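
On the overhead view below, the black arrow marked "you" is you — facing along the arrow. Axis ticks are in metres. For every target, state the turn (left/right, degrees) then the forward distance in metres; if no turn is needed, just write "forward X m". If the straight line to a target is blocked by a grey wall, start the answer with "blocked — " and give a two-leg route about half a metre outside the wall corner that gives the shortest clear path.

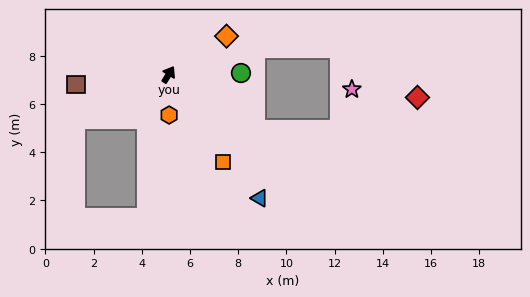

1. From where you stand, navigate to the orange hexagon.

turn right 148°, forward 1.7 m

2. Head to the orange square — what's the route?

turn right 117°, forward 4.3 m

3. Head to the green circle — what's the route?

turn right 57°, forward 3.0 m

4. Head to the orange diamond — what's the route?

turn right 25°, forward 2.9 m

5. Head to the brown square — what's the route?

turn left 127°, forward 3.9 m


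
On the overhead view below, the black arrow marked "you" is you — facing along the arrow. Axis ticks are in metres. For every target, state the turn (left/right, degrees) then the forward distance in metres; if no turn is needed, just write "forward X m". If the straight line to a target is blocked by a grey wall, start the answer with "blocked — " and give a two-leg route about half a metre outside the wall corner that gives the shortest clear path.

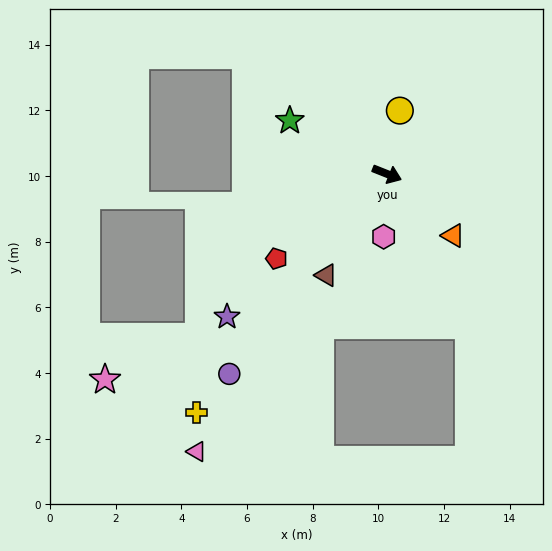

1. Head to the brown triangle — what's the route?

turn right 99°, forward 3.6 m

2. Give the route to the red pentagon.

turn right 121°, forward 4.2 m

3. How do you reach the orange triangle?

turn right 21°, forward 2.8 m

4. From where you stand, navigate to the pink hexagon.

turn right 71°, forward 1.9 m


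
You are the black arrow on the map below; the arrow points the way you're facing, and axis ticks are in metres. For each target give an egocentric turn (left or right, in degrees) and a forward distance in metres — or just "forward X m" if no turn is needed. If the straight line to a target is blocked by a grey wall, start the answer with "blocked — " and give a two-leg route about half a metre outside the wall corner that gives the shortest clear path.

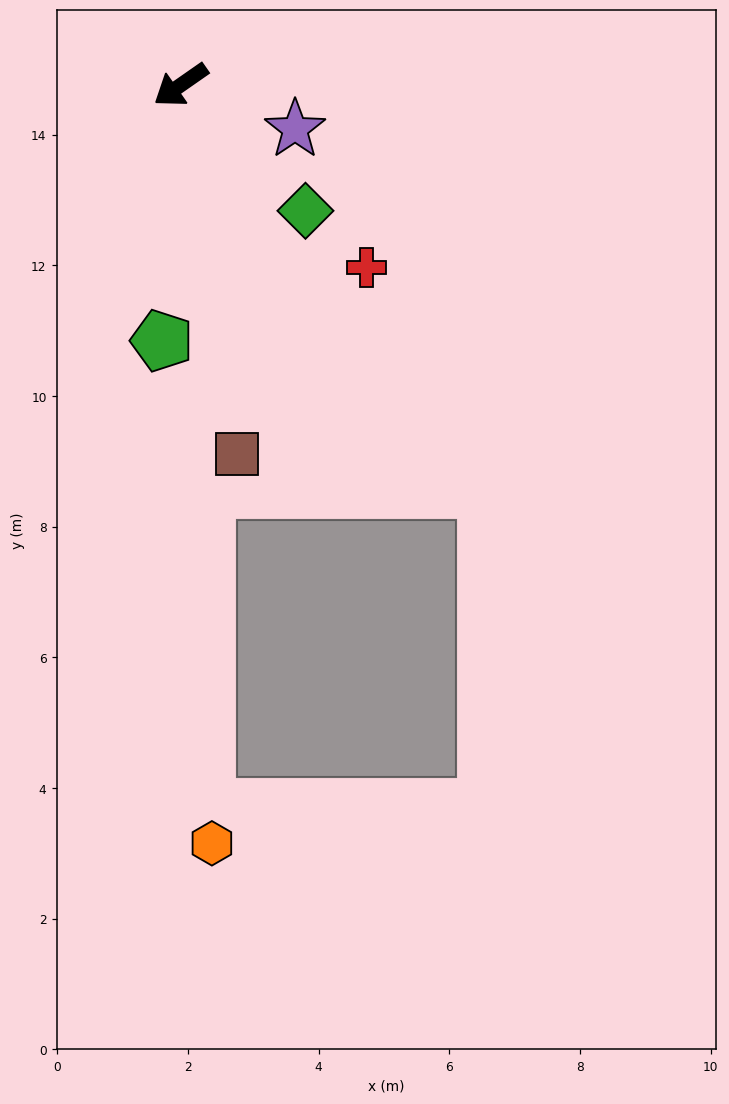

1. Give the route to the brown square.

turn left 64°, forward 5.7 m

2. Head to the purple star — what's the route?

turn left 124°, forward 1.9 m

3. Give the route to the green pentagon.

turn left 51°, forward 3.9 m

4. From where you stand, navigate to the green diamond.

turn left 100°, forward 2.7 m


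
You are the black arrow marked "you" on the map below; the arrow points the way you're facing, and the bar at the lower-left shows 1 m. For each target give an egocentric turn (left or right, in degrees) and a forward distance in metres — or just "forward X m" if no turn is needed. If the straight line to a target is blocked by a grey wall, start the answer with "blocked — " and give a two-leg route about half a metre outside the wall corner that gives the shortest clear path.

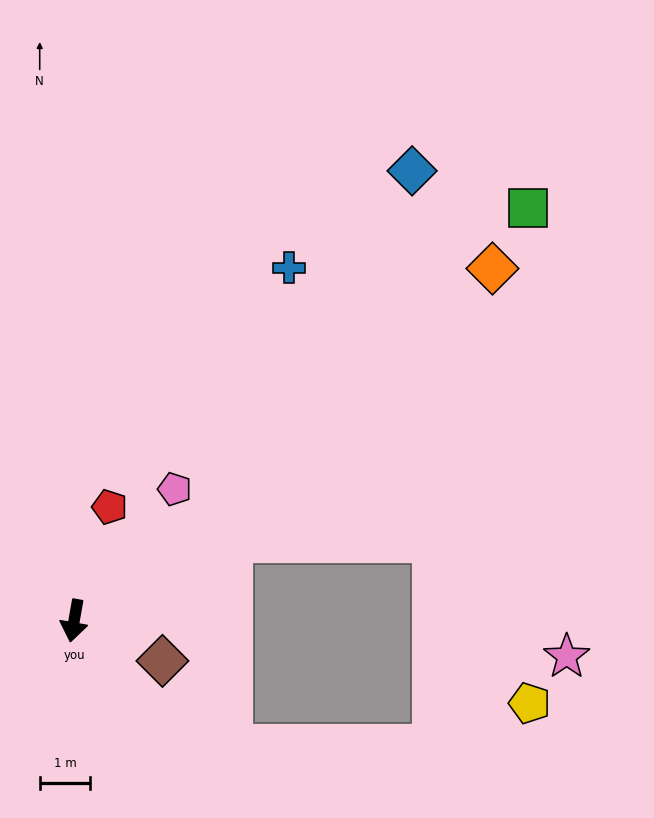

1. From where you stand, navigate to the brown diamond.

turn left 76°, forward 1.9 m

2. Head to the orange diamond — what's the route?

turn left 140°, forward 10.8 m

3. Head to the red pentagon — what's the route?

turn left 173°, forward 2.4 m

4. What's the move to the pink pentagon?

turn left 153°, forward 3.3 m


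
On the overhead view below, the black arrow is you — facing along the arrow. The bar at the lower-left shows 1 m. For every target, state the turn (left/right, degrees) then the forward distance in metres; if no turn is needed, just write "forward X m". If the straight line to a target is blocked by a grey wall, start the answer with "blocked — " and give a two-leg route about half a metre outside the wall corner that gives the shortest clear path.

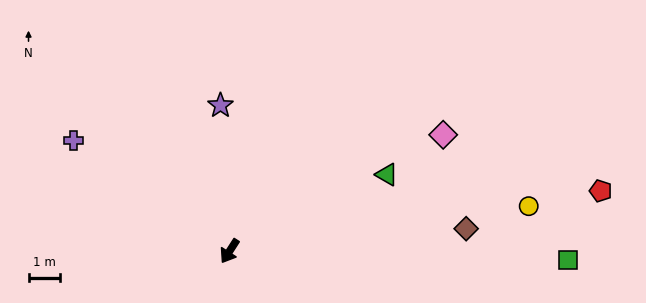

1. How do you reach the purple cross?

turn right 93°, forward 6.0 m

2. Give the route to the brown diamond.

turn left 128°, forward 7.5 m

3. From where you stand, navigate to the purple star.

turn right 144°, forward 4.6 m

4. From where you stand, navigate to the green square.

turn left 121°, forward 10.7 m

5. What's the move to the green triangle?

turn left 149°, forward 5.5 m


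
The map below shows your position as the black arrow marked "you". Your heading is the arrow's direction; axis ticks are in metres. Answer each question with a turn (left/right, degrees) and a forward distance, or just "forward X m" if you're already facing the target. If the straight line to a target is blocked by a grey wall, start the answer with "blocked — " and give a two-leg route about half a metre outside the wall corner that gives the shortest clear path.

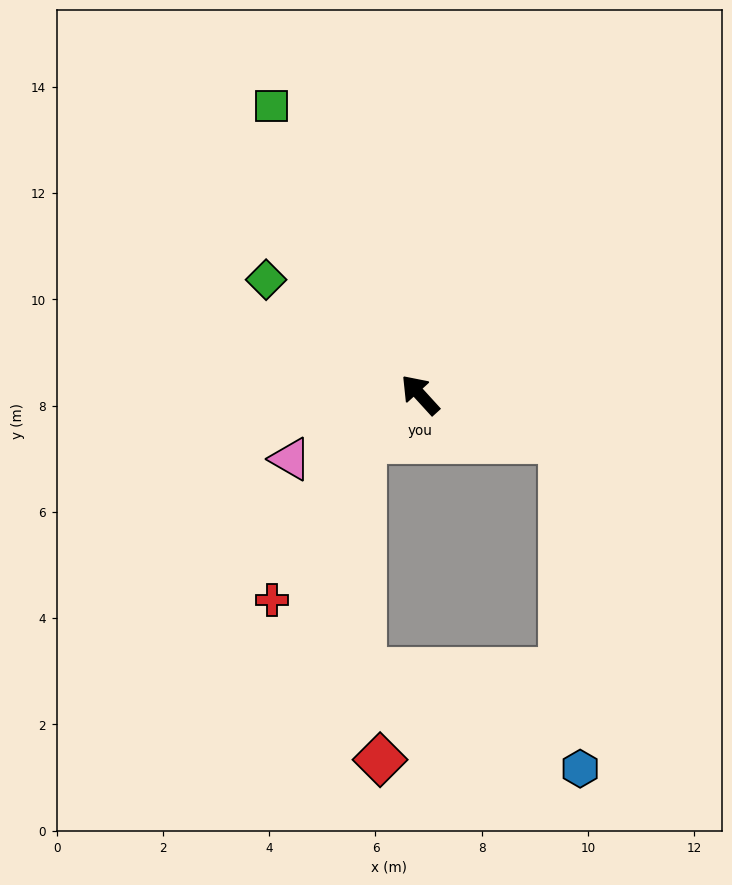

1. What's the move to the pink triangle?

turn left 74°, forward 2.7 m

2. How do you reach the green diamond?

turn left 11°, forward 3.6 m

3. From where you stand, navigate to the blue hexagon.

blocked — turn right 150°, forward 2.8 m, then turn right 69°, forward 6.2 m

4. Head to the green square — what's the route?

turn right 15°, forward 6.1 m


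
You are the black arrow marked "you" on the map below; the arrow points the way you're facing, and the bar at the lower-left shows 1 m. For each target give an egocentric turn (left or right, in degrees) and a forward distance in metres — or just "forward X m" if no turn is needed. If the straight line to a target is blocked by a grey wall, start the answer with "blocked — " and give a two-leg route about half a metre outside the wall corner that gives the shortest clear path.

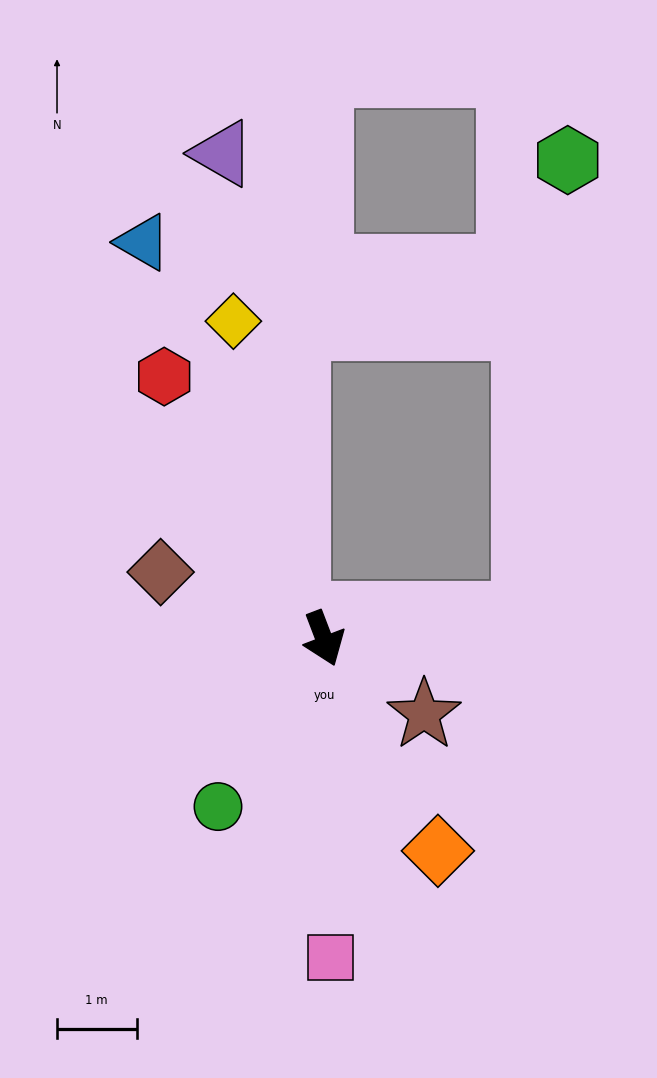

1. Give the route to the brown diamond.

turn right 133°, forward 2.2 m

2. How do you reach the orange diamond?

turn left 7°, forward 3.0 m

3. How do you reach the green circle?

turn right 53°, forward 2.5 m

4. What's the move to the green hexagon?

blocked — turn left 76°, forward 2.6 m, then turn left 78°, forward 5.8 m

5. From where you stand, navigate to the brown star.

turn left 32°, forward 1.6 m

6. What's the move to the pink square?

turn right 20°, forward 4.0 m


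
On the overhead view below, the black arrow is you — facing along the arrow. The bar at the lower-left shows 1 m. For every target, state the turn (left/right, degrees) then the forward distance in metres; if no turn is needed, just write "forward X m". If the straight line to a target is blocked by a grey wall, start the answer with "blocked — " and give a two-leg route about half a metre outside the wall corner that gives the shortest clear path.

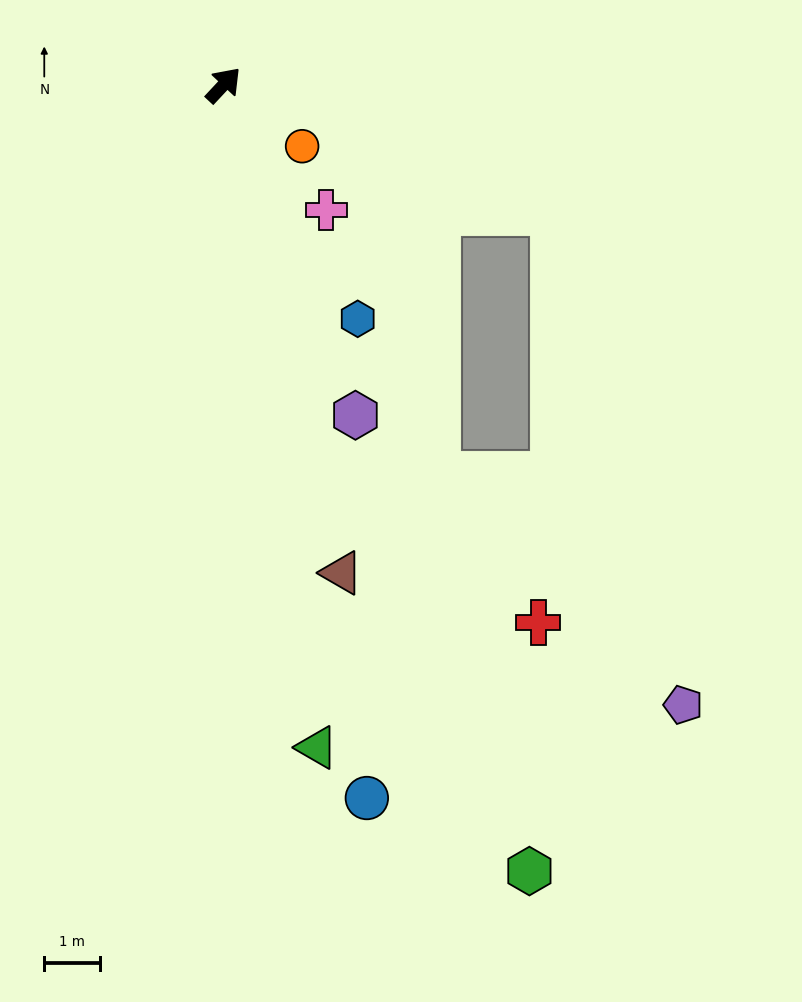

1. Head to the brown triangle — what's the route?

turn right 123°, forward 9.0 m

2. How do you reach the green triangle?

turn right 129°, forward 12.0 m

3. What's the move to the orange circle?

turn right 85°, forward 1.8 m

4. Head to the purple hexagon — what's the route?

turn right 115°, forward 6.4 m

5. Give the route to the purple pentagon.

blocked — turn right 68°, forward 6.3 m, then turn right 54°, forward 9.1 m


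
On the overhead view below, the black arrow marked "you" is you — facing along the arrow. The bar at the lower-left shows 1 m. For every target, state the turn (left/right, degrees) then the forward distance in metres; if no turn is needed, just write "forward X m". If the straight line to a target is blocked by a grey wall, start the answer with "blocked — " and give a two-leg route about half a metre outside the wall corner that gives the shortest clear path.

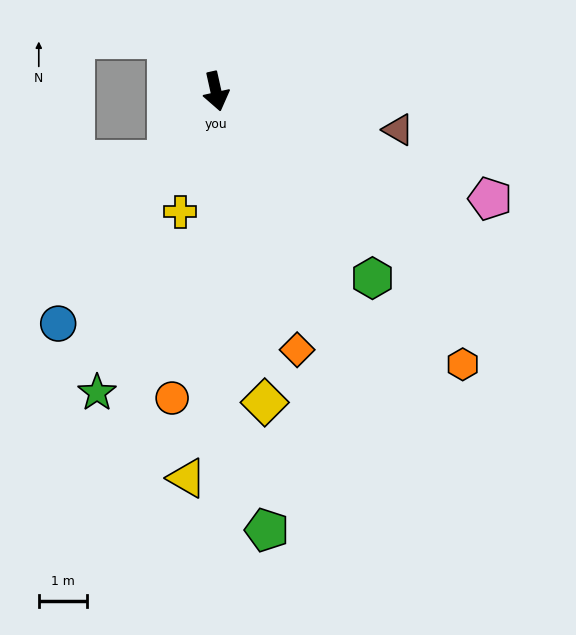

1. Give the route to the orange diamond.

turn left 5°, forward 5.6 m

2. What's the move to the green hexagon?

turn left 27°, forward 5.1 m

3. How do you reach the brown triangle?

turn left 66°, forward 3.9 m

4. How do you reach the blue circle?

turn right 47°, forward 5.8 m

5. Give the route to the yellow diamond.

turn right 4°, forward 6.5 m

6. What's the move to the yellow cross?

turn right 29°, forward 2.6 m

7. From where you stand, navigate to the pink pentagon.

turn left 56°, forward 6.1 m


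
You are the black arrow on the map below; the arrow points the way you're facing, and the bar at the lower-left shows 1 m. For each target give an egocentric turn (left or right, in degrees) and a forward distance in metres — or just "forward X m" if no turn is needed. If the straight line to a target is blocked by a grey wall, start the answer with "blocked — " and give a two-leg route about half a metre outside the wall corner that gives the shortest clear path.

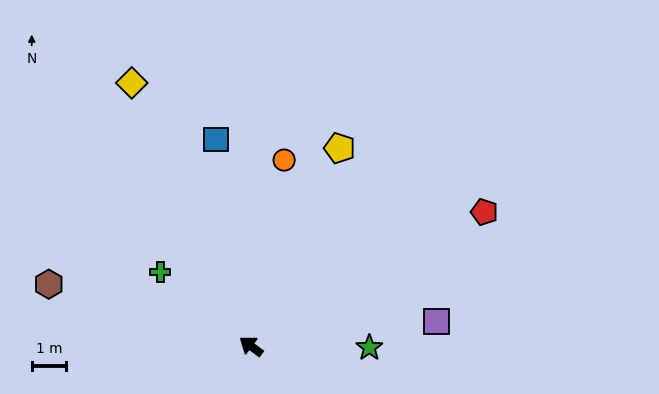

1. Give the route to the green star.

turn right 144°, forward 3.4 m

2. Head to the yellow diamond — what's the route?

turn right 29°, forward 8.4 m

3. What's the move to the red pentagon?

turn right 113°, forward 7.8 m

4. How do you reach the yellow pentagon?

turn right 77°, forward 6.3 m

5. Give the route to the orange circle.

turn right 63°, forward 5.5 m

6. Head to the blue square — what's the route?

turn right 44°, forward 6.1 m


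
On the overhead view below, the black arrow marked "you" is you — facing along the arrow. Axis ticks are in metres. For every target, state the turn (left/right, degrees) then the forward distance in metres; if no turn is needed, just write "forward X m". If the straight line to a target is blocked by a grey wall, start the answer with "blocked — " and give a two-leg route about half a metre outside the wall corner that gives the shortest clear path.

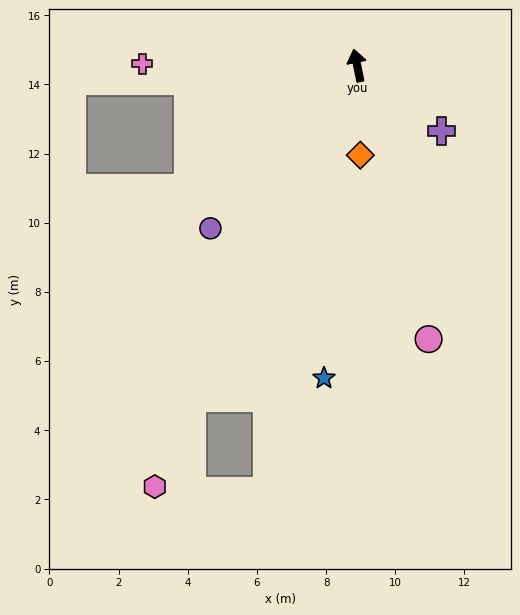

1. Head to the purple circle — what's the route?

turn left 126°, forward 6.3 m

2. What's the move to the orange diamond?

turn left 170°, forward 2.6 m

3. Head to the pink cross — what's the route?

turn left 78°, forward 6.2 m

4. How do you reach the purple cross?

turn right 139°, forward 3.1 m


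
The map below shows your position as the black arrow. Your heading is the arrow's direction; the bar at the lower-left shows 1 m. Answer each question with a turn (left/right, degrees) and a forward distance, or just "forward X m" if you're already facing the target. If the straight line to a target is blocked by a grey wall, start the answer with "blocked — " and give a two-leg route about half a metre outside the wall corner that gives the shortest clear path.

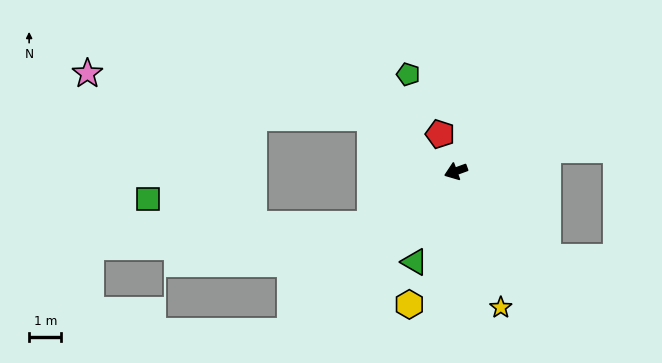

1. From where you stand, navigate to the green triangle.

turn left 45°, forward 3.1 m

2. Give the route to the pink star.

blocked — turn right 53°, forward 3.1 m, then turn left 24°, forward 8.9 m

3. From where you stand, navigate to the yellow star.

turn left 88°, forward 4.4 m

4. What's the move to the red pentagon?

turn right 87°, forward 1.3 m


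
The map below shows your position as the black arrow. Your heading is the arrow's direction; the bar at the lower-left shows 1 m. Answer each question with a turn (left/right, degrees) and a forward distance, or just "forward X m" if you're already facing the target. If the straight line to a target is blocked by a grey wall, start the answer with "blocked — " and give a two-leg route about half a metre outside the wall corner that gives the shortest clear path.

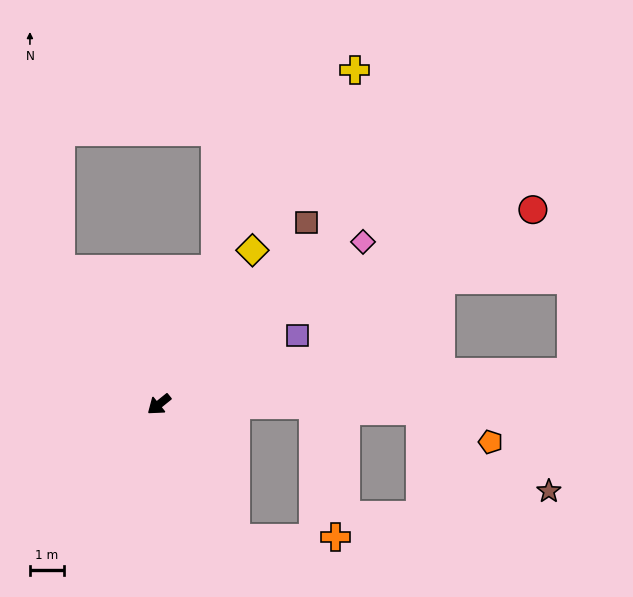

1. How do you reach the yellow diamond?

turn right 160°, forward 5.3 m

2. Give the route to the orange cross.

blocked — turn left 81°, forward 4.6 m, then turn left 61°, forward 3.0 m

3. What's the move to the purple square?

turn left 168°, forward 4.6 m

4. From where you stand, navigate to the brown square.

turn right 168°, forward 6.9 m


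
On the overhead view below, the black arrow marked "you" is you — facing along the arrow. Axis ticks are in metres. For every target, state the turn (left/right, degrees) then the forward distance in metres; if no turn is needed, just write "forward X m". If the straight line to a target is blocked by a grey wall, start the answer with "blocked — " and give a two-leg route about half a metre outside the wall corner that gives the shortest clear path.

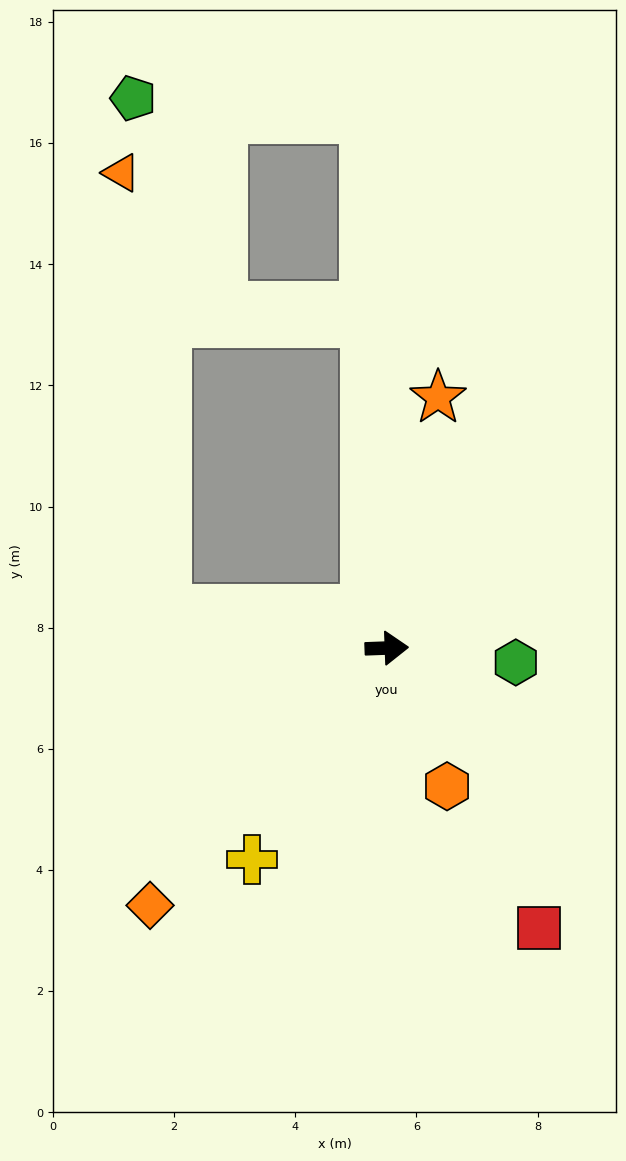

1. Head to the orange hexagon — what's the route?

turn right 69°, forward 2.5 m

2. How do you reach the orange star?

turn left 76°, forward 4.2 m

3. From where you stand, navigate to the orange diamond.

turn right 135°, forward 5.8 m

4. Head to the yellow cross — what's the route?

turn right 125°, forward 4.1 m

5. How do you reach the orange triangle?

blocked — turn left 168°, forward 3.7 m, then turn right 74°, forward 7.3 m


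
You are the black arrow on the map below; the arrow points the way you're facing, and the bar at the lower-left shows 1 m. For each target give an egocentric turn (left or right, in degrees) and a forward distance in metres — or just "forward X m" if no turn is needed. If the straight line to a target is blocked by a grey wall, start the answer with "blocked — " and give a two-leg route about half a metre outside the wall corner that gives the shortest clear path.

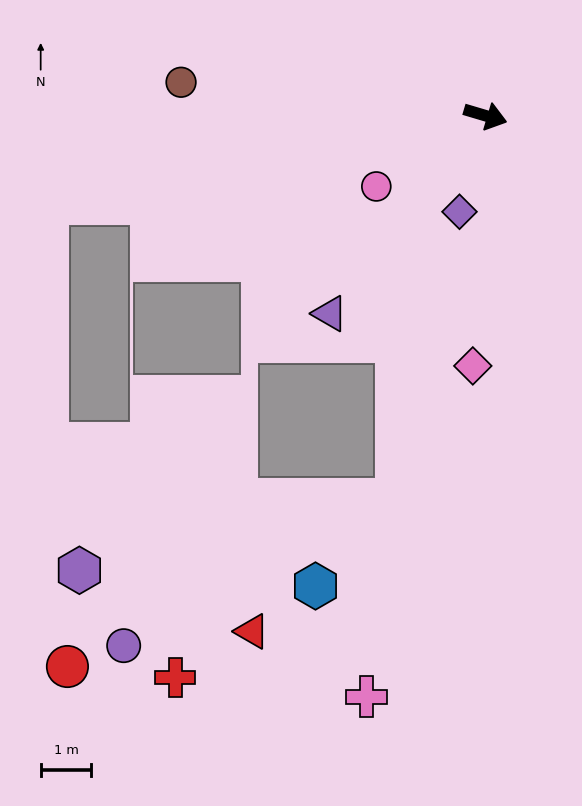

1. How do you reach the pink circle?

turn right 130°, forward 2.6 m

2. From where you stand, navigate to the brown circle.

turn right 170°, forward 6.1 m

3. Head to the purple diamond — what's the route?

turn right 89°, forward 2.0 m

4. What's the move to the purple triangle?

turn right 112°, forward 5.0 m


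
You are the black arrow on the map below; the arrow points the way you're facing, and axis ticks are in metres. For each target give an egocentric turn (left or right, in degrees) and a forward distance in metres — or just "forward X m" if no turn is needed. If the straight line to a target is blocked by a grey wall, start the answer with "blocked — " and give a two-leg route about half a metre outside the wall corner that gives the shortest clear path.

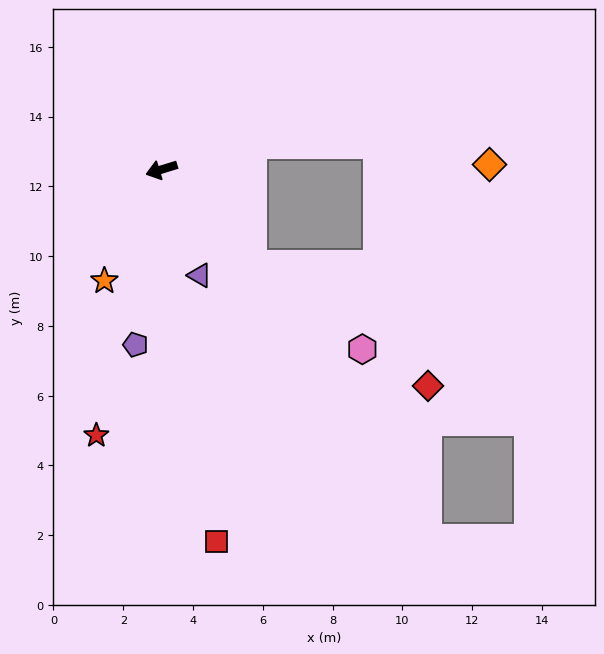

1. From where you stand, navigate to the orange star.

turn left 46°, forward 3.6 m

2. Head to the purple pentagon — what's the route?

turn left 64°, forward 5.1 m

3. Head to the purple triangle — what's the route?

turn left 93°, forward 3.2 m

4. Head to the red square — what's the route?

turn left 81°, forward 10.8 m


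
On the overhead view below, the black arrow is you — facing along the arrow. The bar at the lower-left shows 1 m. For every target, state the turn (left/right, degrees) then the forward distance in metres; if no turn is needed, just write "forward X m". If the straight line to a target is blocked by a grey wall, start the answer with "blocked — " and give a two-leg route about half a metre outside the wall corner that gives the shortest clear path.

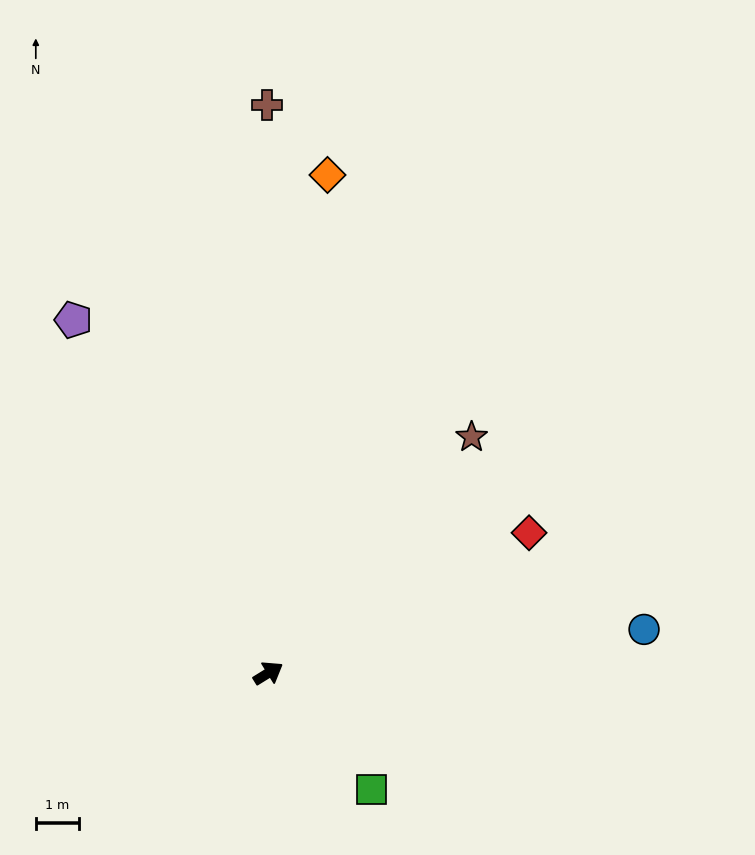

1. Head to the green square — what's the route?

turn right 80°, forward 3.6 m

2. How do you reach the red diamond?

turn right 3°, forward 6.9 m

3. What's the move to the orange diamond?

turn left 52°, forward 11.7 m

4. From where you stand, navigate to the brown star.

turn left 18°, forward 7.3 m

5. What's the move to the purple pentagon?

turn left 87°, forward 9.4 m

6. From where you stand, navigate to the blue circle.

turn right 25°, forward 8.8 m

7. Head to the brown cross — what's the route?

turn left 58°, forward 13.3 m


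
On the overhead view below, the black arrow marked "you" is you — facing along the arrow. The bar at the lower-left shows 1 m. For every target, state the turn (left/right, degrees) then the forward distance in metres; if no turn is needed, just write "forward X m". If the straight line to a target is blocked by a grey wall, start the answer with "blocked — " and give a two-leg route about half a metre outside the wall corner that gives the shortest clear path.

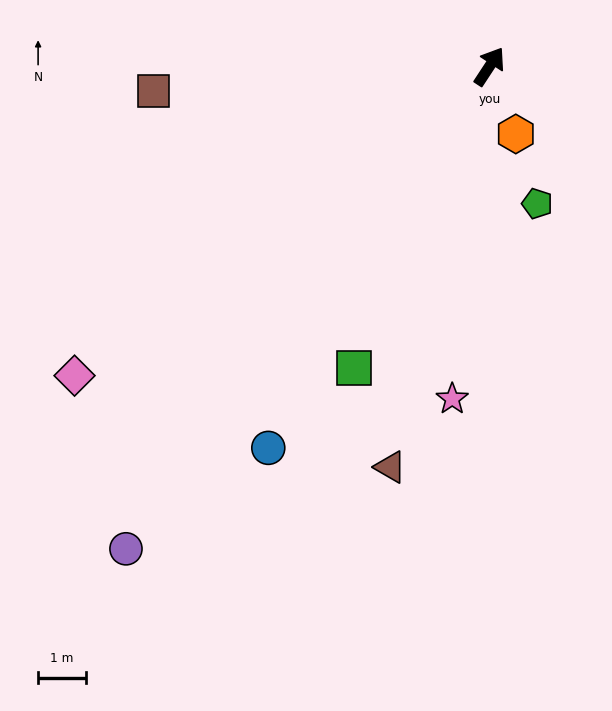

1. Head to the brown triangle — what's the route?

turn right 161°, forward 8.7 m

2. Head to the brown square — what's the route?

turn left 127°, forward 7.1 m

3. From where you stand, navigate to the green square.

turn right 171°, forward 7.0 m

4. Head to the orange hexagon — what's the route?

turn right 125°, forward 1.5 m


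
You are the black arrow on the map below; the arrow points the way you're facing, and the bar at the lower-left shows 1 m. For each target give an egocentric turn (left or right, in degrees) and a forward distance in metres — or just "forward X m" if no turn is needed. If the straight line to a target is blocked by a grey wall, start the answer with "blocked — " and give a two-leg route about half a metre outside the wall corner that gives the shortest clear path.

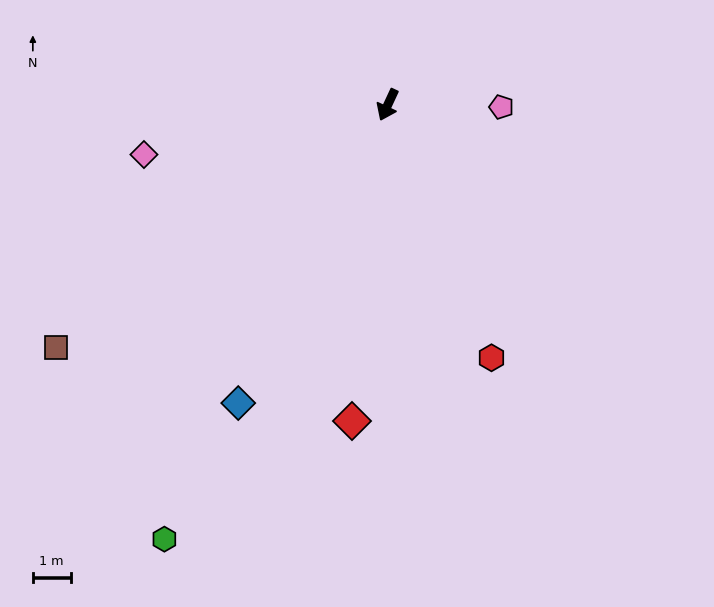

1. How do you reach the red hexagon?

turn left 47°, forward 7.2 m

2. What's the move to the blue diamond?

forward 8.8 m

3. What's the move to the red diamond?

turn left 18°, forward 8.4 m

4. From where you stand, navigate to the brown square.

turn right 29°, forward 10.9 m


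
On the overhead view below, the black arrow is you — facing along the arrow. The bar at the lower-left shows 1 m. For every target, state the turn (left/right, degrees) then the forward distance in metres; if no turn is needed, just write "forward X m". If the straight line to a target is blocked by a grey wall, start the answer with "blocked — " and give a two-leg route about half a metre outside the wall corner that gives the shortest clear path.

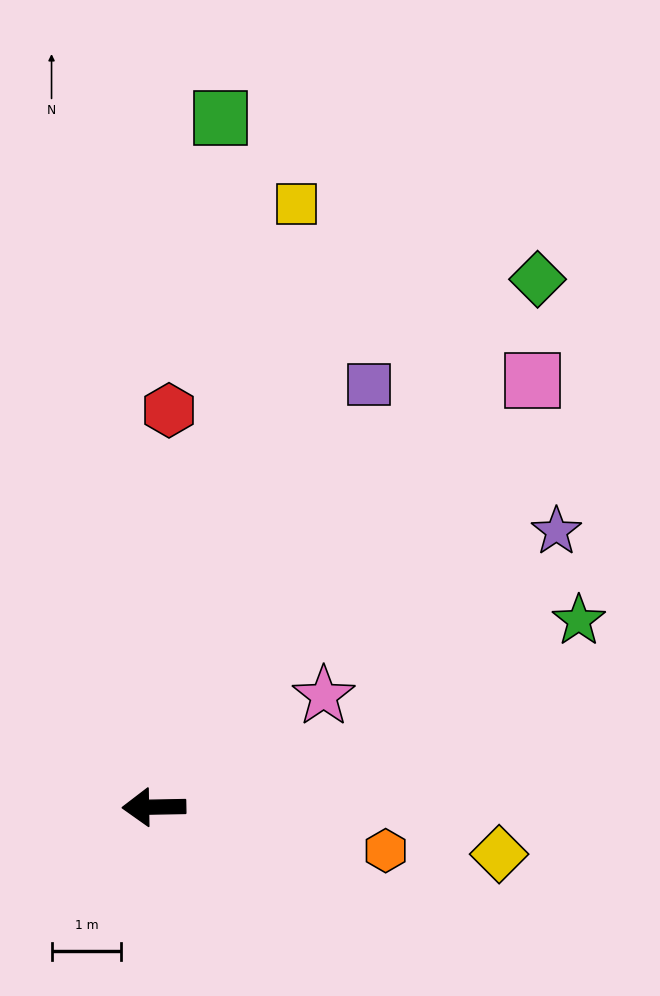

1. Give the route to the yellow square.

turn right 104°, forward 8.9 m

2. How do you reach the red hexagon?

turn right 93°, forward 5.7 m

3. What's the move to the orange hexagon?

turn left 168°, forward 3.4 m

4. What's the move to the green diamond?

turn right 127°, forward 9.4 m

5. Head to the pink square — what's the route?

turn right 133°, forward 8.2 m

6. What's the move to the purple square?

turn right 118°, forward 6.8 m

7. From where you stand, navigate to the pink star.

turn right 148°, forward 2.9 m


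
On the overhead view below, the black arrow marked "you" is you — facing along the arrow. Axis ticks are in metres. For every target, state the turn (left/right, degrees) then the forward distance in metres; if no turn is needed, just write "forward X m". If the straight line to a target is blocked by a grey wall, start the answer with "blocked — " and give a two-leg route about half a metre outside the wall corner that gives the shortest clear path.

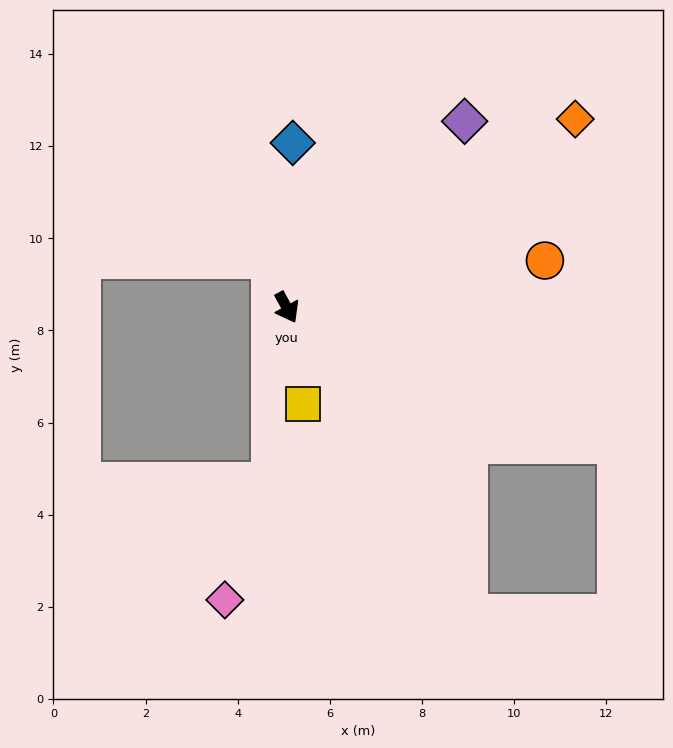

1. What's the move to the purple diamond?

turn left 108°, forward 5.6 m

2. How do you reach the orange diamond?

turn left 94°, forward 7.5 m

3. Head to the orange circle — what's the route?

turn left 72°, forward 5.7 m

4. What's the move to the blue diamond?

turn left 149°, forward 3.6 m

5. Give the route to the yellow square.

turn right 19°, forward 2.1 m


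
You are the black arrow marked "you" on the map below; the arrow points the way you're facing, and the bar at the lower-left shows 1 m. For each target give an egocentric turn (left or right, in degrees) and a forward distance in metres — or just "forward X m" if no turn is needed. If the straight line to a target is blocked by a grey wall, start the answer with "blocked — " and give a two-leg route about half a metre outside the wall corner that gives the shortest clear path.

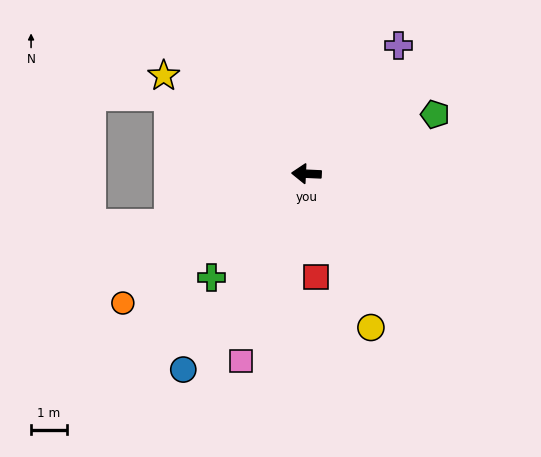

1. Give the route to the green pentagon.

turn right 153°, forward 4.0 m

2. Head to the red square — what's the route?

turn left 98°, forward 2.9 m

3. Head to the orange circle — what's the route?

turn left 38°, forward 6.3 m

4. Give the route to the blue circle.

turn left 60°, forward 6.5 m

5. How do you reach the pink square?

turn left 73°, forward 5.5 m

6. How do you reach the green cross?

turn left 50°, forward 3.9 m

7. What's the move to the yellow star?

turn right 32°, forward 4.8 m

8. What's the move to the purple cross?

turn right 123°, forward 4.4 m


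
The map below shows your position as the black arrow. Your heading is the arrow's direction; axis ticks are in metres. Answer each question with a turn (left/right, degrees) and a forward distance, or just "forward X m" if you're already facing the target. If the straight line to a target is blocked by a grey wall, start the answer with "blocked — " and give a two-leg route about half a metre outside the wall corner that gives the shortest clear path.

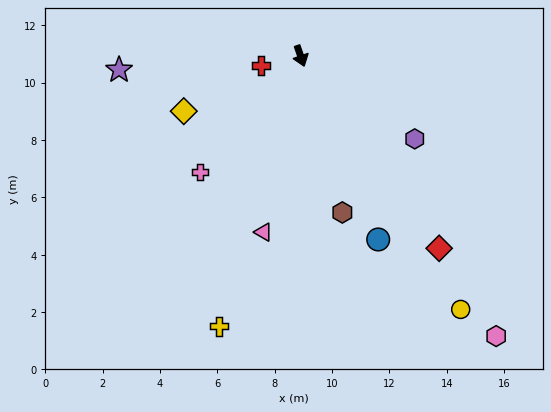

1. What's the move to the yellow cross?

turn right 36°, forward 9.8 m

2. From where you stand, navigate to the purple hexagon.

turn left 35°, forward 4.9 m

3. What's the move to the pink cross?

turn right 60°, forward 5.4 m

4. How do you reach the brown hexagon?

turn right 4°, forward 5.6 m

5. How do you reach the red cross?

turn right 96°, forward 1.4 m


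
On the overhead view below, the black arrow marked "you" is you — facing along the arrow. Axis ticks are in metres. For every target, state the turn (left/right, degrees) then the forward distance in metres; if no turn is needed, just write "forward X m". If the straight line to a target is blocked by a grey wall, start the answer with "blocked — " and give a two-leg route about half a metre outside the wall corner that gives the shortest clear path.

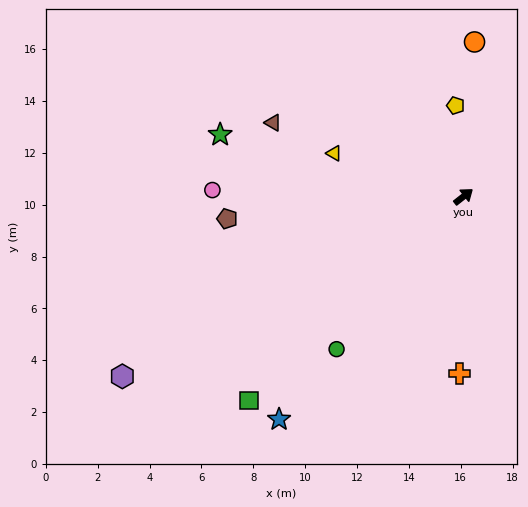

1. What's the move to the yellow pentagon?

turn left 57°, forward 3.5 m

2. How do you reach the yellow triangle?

turn left 123°, forward 5.3 m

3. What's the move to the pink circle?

turn left 140°, forward 9.7 m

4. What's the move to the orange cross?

turn right 130°, forward 6.8 m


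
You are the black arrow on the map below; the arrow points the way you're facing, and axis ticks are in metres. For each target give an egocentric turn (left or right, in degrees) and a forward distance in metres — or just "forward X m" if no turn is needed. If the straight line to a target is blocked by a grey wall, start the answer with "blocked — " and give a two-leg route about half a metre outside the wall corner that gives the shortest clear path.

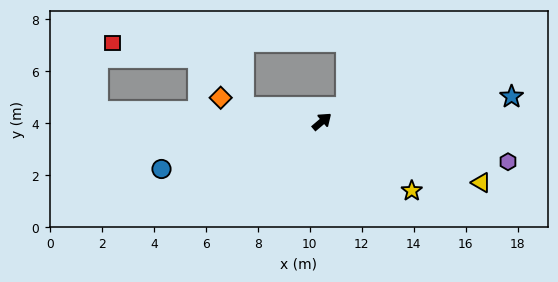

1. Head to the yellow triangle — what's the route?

turn right 61°, forward 6.6 m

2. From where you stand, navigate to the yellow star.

turn right 78°, forward 4.4 m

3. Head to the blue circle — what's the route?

turn left 156°, forward 6.4 m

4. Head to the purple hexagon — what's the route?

turn right 52°, forward 7.3 m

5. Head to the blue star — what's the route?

turn right 33°, forward 7.4 m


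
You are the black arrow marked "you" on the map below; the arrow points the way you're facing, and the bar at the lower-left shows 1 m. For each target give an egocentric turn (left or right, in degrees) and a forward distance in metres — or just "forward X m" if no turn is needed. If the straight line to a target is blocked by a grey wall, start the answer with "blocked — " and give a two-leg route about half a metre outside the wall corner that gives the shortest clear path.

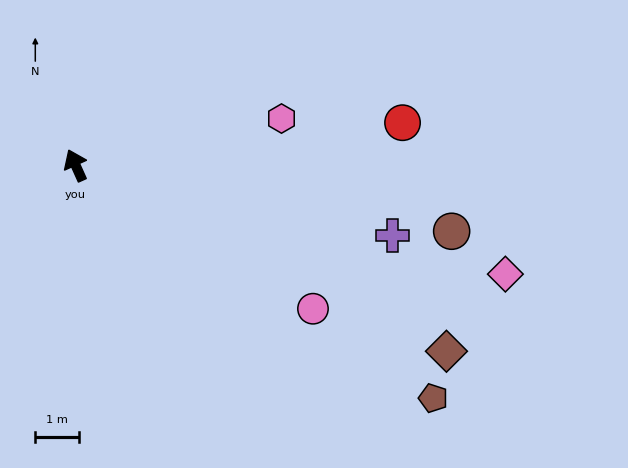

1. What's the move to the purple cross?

turn right 127°, forward 7.4 m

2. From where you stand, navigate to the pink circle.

turn right 145°, forward 6.4 m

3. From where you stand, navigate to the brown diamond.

turn right 141°, forward 9.5 m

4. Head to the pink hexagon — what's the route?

turn right 101°, forward 4.8 m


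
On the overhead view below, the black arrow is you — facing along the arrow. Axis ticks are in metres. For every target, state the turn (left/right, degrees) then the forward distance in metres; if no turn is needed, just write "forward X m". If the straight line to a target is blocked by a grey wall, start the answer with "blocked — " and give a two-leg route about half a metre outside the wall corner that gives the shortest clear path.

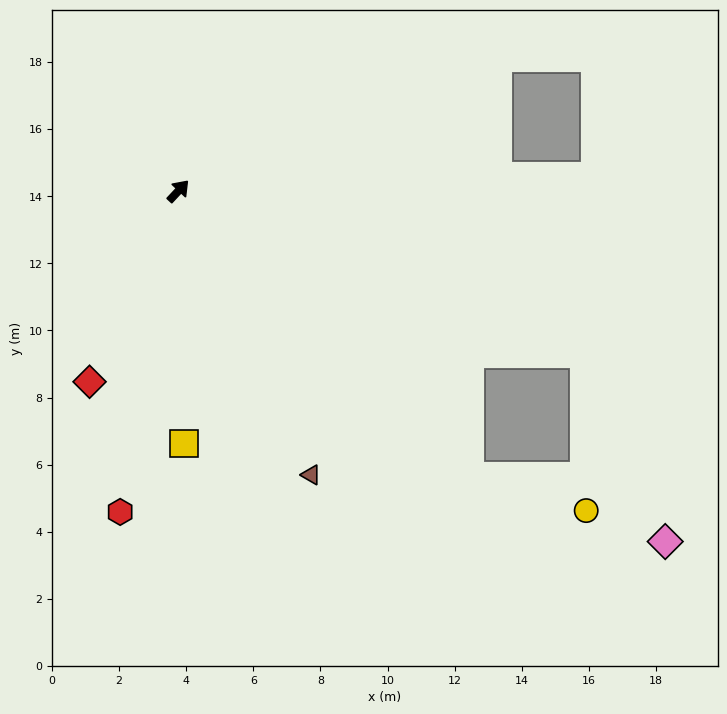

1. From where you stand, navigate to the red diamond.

turn right 162°, forward 6.3 m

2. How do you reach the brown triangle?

turn right 112°, forward 9.3 m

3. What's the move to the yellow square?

turn right 136°, forward 7.5 m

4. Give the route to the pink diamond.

blocked — turn right 69°, forward 13.0 m, then turn right 45°, forward 6.1 m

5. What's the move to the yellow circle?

blocked — turn right 91°, forward 12.1 m, then turn left 27°, forward 3.6 m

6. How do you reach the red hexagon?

turn right 147°, forward 9.7 m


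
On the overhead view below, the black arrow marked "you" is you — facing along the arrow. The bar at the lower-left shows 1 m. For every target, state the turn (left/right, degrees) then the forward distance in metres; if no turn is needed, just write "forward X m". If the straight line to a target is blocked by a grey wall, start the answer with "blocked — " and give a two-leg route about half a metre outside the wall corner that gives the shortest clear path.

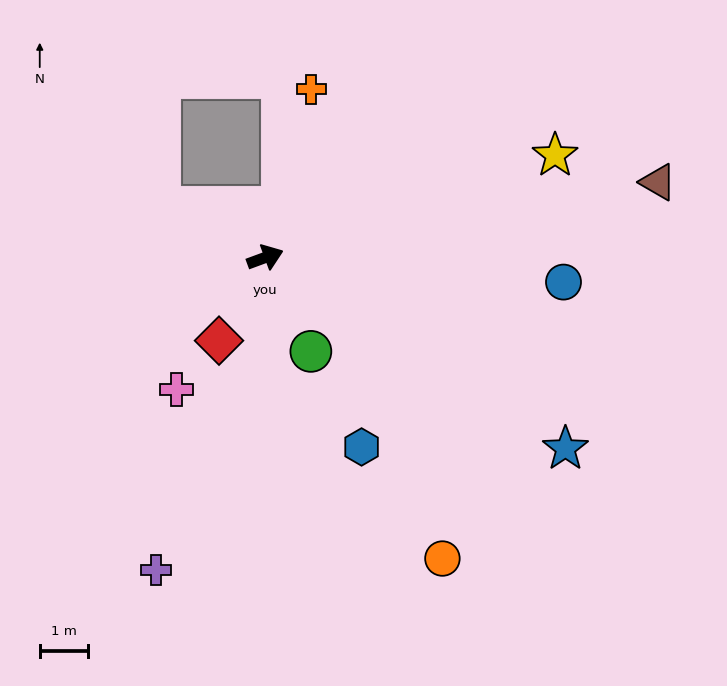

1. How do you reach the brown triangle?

turn right 9°, forward 8.3 m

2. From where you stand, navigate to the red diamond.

turn right 139°, forward 2.0 m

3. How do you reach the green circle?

turn right 84°, forward 2.2 m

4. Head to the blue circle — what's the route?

turn right 25°, forward 6.2 m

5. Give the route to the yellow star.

forward 6.4 m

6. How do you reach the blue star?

turn right 53°, forward 7.4 m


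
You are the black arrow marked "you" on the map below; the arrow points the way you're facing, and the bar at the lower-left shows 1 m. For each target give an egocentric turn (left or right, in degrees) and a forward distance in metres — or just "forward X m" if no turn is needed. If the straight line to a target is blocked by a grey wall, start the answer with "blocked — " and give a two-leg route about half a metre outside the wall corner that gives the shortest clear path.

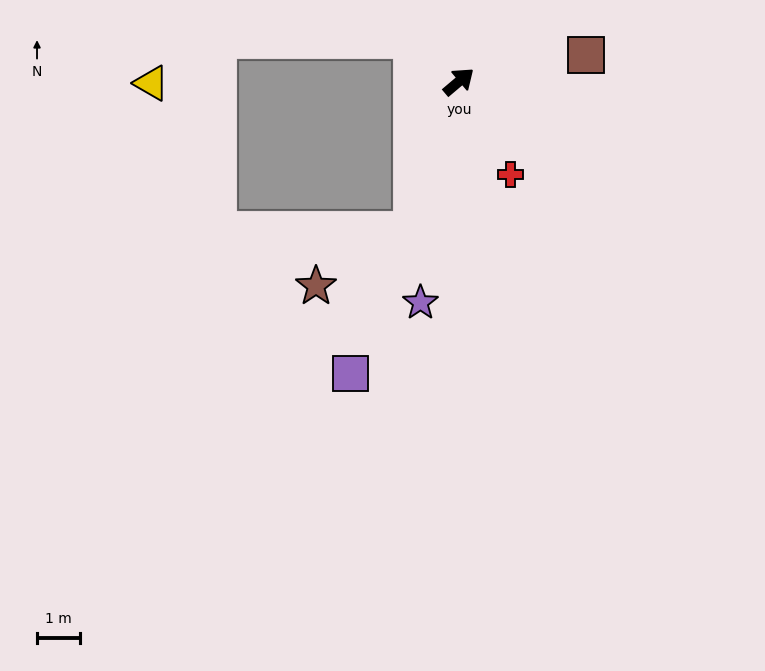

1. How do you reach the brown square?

turn right 28°, forward 3.0 m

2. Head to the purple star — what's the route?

turn right 140°, forward 5.2 m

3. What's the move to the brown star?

blocked — turn right 148°, forward 3.6 m, then turn right 42°, forward 2.6 m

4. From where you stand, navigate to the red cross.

turn right 101°, forward 2.5 m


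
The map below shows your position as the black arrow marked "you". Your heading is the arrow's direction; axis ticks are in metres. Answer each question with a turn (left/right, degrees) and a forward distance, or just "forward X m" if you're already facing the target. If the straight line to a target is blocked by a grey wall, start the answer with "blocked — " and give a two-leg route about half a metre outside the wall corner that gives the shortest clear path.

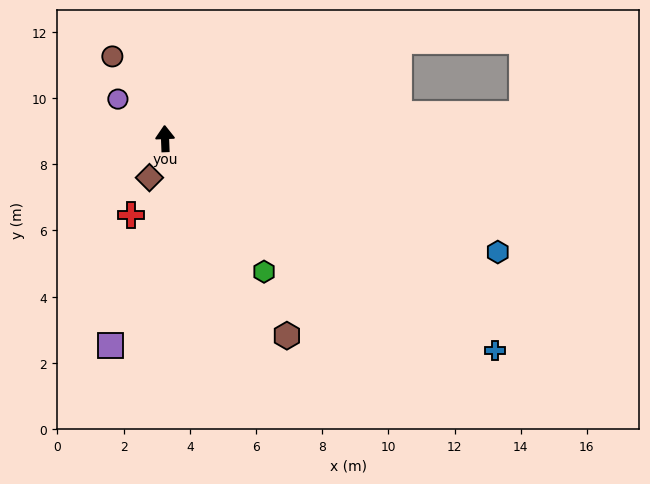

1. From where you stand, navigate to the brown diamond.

turn left 156°, forward 1.3 m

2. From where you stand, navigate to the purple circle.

turn left 48°, forward 1.9 m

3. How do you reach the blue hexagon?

turn right 111°, forward 10.6 m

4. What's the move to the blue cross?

turn right 125°, forward 11.9 m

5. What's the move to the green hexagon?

turn right 146°, forward 5.0 m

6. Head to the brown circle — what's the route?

turn left 31°, forward 3.0 m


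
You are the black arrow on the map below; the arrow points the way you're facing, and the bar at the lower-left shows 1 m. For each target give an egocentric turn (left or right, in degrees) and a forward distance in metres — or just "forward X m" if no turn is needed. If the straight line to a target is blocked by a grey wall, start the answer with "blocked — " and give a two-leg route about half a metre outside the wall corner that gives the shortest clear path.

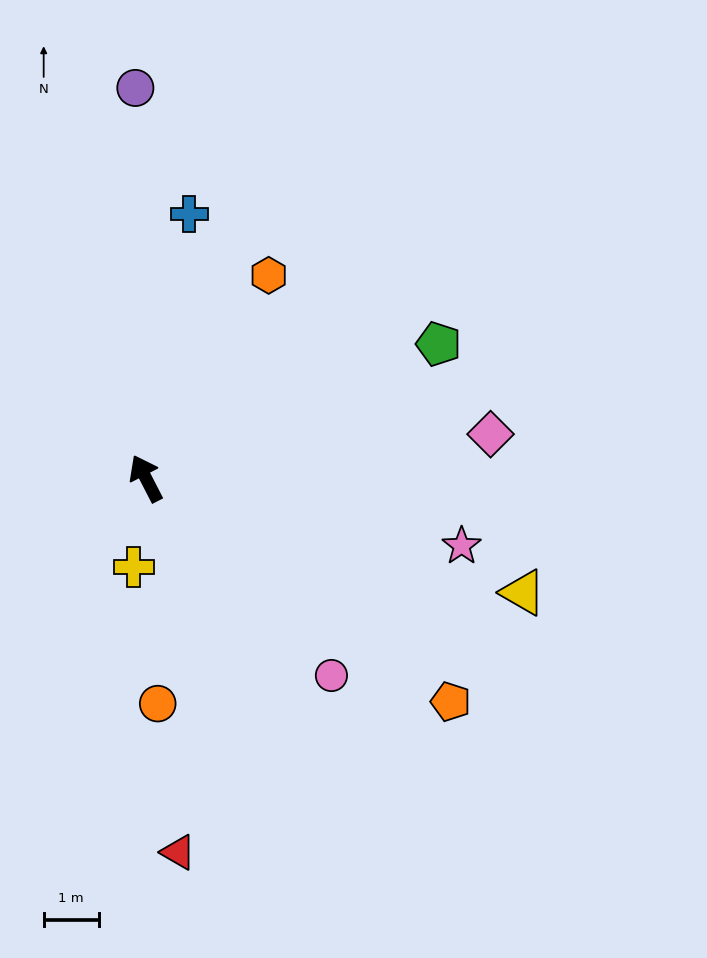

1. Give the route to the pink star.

turn right 129°, forward 5.9 m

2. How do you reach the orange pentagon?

turn right 153°, forward 6.8 m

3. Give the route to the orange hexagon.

turn right 58°, forward 4.3 m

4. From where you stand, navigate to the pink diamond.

turn right 110°, forward 6.3 m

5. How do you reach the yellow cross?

turn left 145°, forward 1.6 m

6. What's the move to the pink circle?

turn right 164°, forward 4.9 m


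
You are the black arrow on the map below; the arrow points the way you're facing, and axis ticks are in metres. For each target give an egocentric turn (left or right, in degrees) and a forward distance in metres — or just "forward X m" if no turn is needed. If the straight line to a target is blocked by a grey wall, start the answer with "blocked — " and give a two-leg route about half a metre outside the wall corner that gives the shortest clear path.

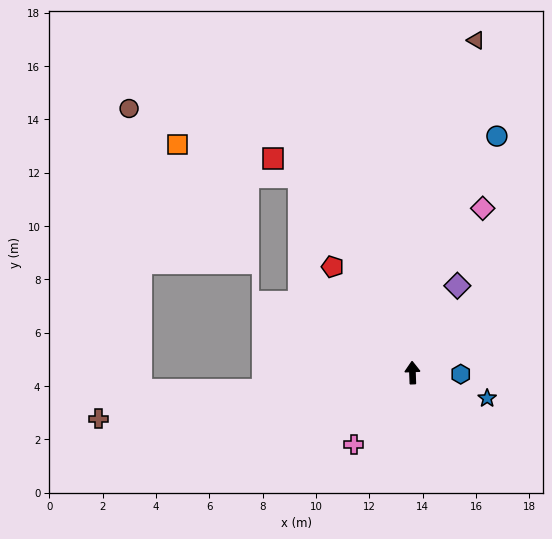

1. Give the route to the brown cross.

turn left 96°, forward 11.9 m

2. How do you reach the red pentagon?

turn left 35°, forward 5.0 m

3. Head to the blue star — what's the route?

turn right 111°, forward 3.0 m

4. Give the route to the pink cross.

turn left 139°, forward 3.5 m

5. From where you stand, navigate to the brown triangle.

turn right 13°, forward 12.7 m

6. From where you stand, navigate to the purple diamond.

turn right 29°, forward 3.7 m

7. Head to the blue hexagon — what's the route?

turn right 94°, forward 1.8 m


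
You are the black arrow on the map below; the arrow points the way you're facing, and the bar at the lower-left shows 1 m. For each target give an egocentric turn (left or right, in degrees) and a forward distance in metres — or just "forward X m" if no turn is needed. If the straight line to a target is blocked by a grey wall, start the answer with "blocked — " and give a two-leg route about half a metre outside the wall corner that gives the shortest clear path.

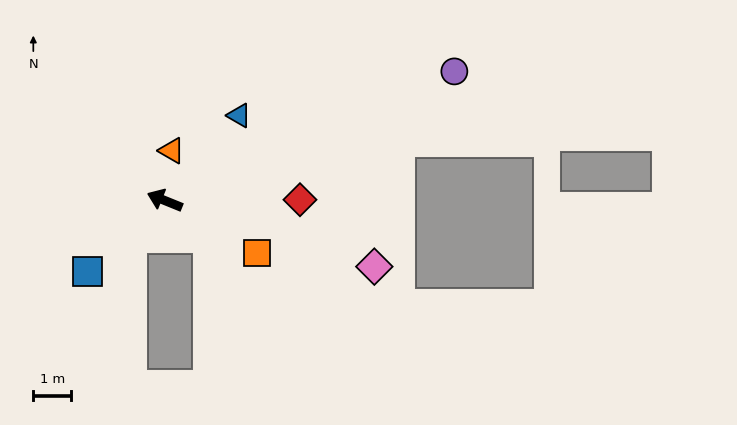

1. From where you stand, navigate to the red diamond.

turn right 158°, forward 3.5 m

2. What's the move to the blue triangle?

turn right 109°, forward 3.0 m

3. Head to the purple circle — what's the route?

turn right 134°, forward 8.3 m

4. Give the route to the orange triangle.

turn right 76°, forward 1.3 m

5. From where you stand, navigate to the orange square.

turn left 172°, forward 2.8 m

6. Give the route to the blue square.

turn left 65°, forward 2.7 m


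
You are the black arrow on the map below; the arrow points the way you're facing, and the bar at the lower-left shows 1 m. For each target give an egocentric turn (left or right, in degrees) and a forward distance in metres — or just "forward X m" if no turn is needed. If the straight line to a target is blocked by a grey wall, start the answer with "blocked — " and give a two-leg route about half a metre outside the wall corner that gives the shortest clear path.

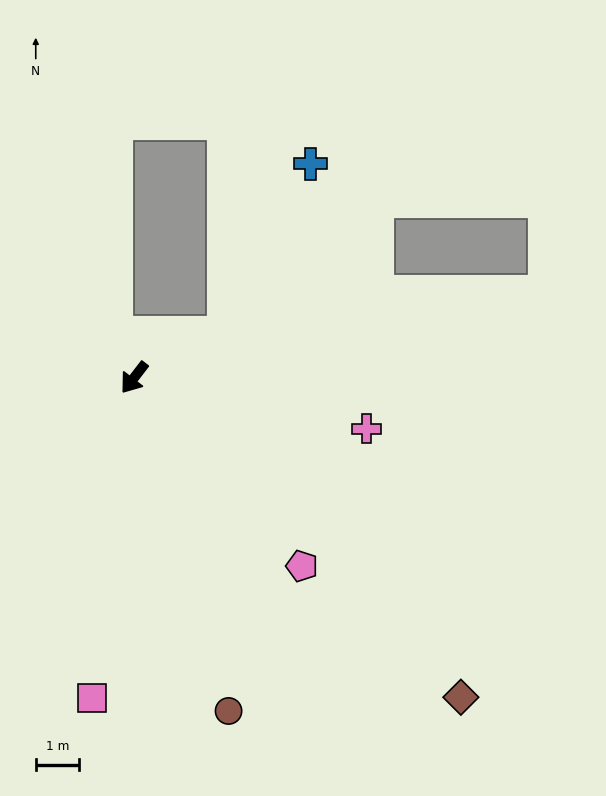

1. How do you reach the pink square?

turn left 30°, forward 7.4 m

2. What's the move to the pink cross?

turn left 115°, forward 5.5 m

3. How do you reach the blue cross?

blocked — turn left 153°, forward 2.3 m, then turn left 38°, forward 4.4 m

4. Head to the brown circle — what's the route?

turn left 53°, forward 8.0 m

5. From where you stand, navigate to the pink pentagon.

turn left 79°, forward 5.8 m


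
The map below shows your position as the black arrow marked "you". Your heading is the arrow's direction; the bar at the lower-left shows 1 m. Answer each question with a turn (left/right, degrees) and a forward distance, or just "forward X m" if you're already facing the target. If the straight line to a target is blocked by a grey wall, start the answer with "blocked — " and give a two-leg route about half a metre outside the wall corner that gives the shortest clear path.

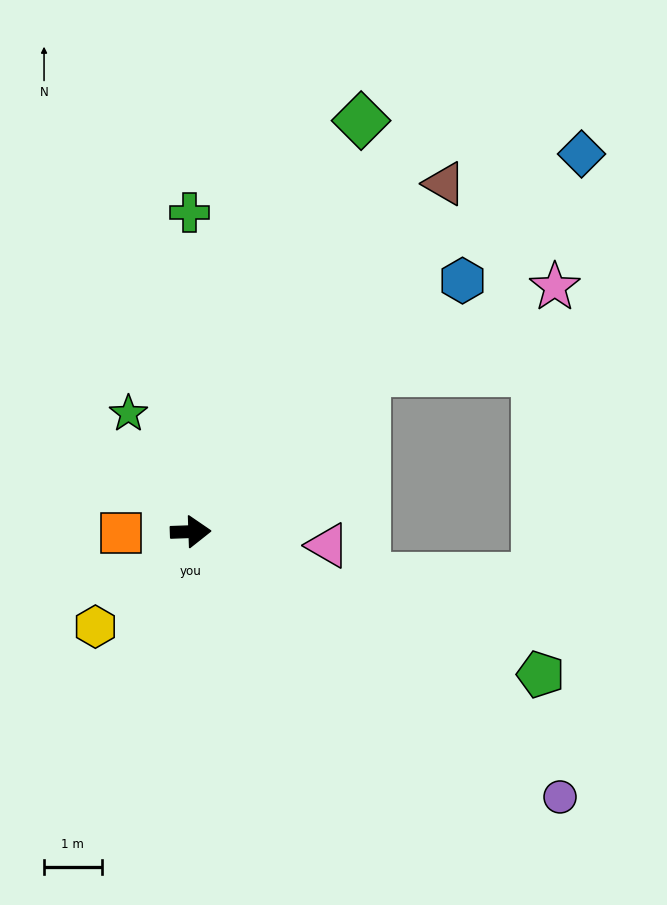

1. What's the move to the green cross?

turn left 88°, forward 5.5 m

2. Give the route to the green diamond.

turn left 65°, forward 7.7 m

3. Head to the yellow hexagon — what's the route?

turn right 137°, forward 2.3 m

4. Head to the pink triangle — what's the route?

turn right 8°, forward 2.4 m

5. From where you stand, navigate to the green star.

turn left 116°, forward 2.3 m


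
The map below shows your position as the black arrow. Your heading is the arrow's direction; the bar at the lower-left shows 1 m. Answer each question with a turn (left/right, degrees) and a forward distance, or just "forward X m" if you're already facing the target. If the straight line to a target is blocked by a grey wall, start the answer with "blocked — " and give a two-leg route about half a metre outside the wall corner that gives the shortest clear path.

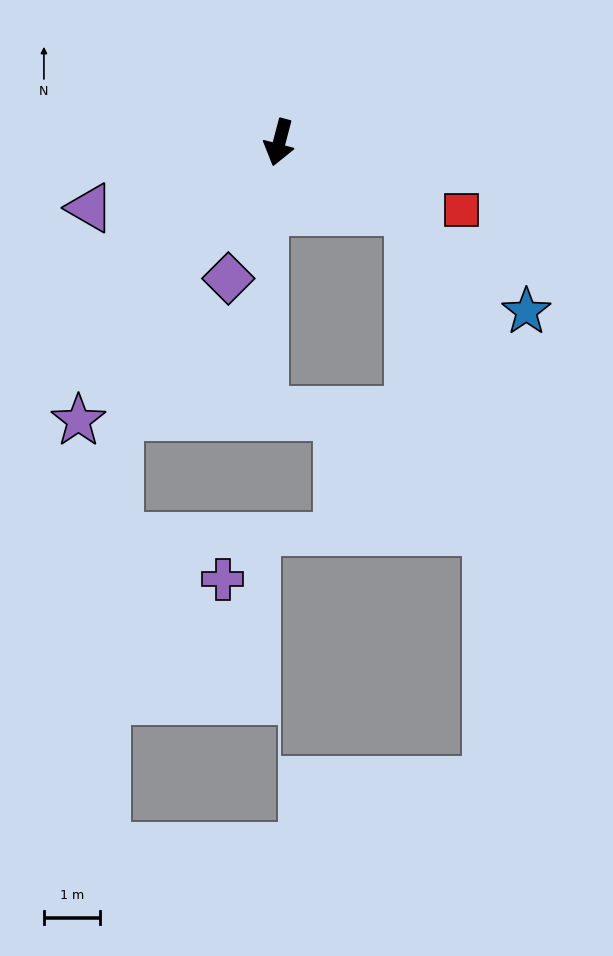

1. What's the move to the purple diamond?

turn right 6°, forward 2.6 m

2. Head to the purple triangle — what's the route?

turn right 56°, forward 3.6 m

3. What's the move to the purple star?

turn right 21°, forward 6.1 m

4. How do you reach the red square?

turn left 84°, forward 3.4 m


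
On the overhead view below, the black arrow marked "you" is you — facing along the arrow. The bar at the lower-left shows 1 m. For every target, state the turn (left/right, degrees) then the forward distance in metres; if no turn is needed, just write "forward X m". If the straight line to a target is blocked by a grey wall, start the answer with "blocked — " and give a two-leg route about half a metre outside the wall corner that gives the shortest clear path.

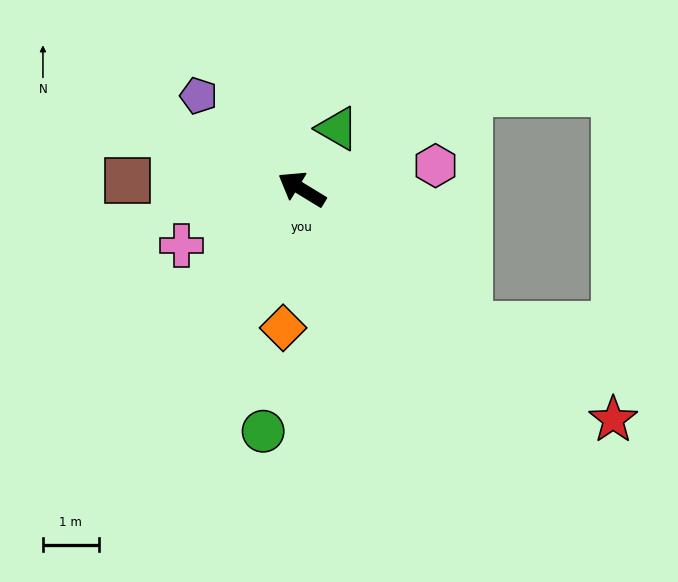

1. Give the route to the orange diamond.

turn left 114°, forward 2.5 m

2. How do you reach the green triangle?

turn right 89°, forward 1.3 m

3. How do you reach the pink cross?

turn left 57°, forward 2.4 m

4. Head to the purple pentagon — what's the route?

turn right 11°, forward 2.5 m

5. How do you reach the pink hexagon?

turn right 139°, forward 2.4 m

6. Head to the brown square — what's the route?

turn left 28°, forward 3.1 m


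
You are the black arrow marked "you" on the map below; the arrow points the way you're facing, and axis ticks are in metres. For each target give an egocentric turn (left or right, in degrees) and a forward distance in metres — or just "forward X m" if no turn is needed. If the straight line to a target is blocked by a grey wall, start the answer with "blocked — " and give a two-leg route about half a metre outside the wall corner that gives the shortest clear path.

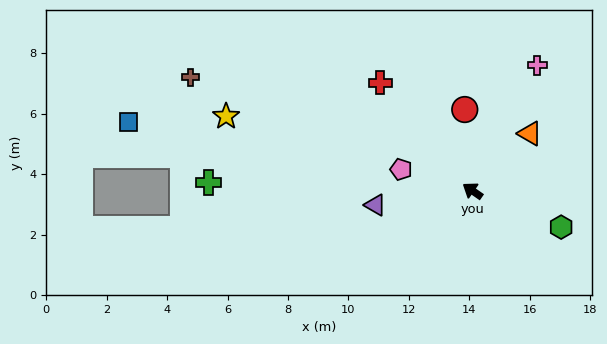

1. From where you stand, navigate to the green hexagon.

turn right 168°, forward 3.2 m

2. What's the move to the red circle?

turn right 50°, forward 2.7 m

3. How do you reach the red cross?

turn right 15°, forward 4.7 m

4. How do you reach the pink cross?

turn right 82°, forward 4.7 m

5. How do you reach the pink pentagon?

turn left 18°, forward 2.5 m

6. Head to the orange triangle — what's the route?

turn right 100°, forward 2.7 m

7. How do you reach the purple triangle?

turn left 43°, forward 3.3 m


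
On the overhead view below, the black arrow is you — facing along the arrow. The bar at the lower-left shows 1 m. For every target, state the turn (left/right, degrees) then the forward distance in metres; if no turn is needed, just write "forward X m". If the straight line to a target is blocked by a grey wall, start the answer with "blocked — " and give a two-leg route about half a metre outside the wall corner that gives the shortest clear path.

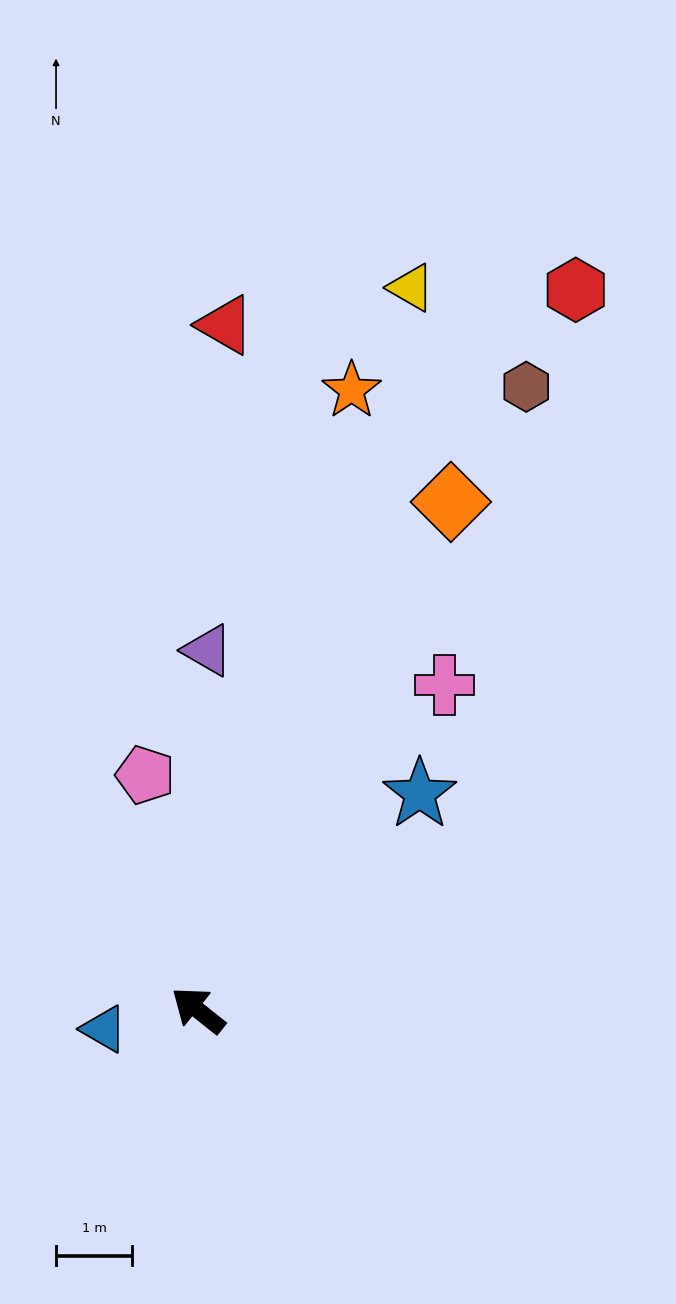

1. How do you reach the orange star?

turn right 65°, forward 8.4 m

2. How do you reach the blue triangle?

turn left 50°, forward 1.3 m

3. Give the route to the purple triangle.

turn right 53°, forward 4.7 m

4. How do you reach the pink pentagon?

turn right 39°, forward 3.2 m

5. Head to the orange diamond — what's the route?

turn right 78°, forward 7.4 m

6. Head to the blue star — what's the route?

turn right 97°, forward 4.1 m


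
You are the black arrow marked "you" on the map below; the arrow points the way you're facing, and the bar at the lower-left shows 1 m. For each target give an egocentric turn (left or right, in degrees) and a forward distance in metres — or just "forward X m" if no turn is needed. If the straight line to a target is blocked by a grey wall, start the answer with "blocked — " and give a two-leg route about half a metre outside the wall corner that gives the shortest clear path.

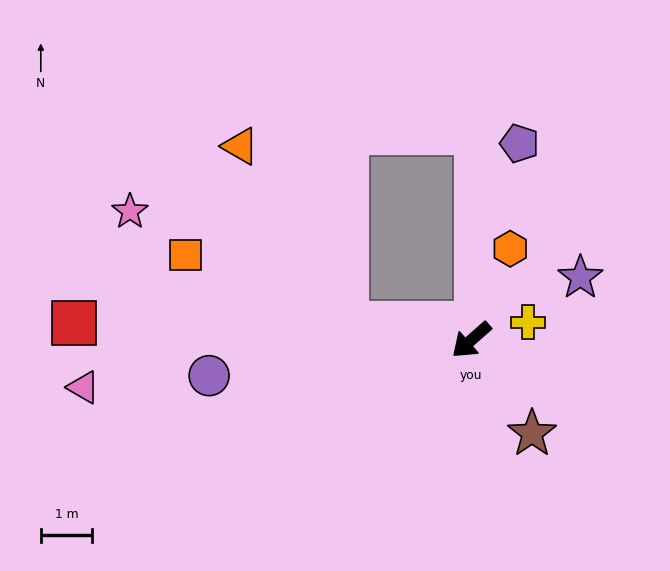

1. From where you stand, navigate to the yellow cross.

turn left 156°, forward 1.1 m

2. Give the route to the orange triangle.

blocked — turn right 49°, forward 2.4 m, then turn right 51°, forward 4.0 m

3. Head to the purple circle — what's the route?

turn right 34°, forward 5.1 m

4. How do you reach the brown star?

turn left 82°, forward 2.2 m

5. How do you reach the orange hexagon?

turn right 154°, forward 1.9 m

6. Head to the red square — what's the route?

turn right 44°, forward 7.7 m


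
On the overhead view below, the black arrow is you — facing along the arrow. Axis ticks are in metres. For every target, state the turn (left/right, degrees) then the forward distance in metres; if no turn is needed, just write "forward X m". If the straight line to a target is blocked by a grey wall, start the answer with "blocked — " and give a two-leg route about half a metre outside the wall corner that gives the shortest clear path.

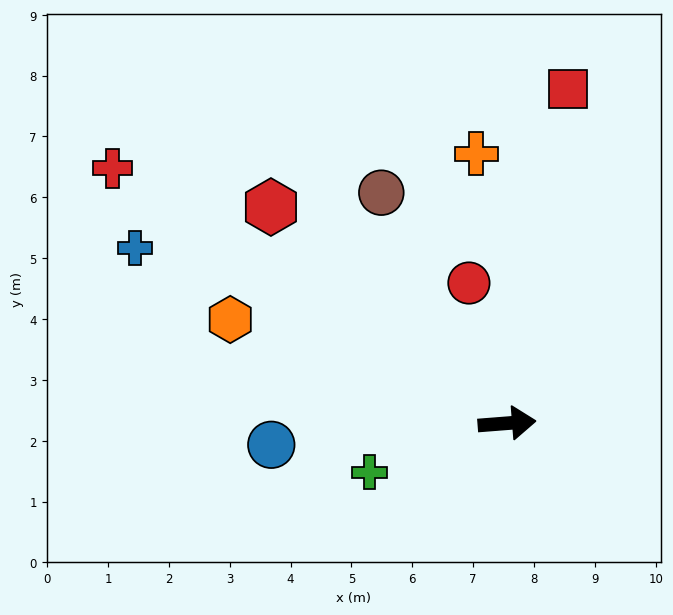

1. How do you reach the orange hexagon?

turn left 155°, forward 4.9 m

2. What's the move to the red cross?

turn left 143°, forward 7.7 m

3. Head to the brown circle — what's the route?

turn left 114°, forward 4.3 m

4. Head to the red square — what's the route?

turn left 75°, forward 5.6 m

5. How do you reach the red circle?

turn left 101°, forward 2.4 m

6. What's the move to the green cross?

turn right 165°, forward 2.4 m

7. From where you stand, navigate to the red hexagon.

turn left 133°, forward 5.3 m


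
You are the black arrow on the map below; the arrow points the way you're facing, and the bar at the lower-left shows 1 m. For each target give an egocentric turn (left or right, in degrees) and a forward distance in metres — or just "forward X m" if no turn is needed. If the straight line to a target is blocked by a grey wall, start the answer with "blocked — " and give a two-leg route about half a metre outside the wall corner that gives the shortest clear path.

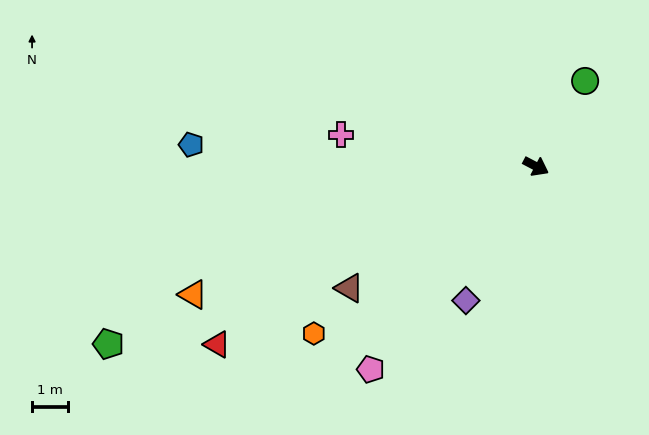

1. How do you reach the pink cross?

turn right 162°, forward 5.6 m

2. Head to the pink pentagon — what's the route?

turn right 102°, forward 7.3 m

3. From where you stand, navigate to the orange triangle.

turn right 132°, forward 10.3 m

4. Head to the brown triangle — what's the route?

turn right 119°, forward 6.3 m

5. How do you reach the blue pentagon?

turn right 156°, forward 9.7 m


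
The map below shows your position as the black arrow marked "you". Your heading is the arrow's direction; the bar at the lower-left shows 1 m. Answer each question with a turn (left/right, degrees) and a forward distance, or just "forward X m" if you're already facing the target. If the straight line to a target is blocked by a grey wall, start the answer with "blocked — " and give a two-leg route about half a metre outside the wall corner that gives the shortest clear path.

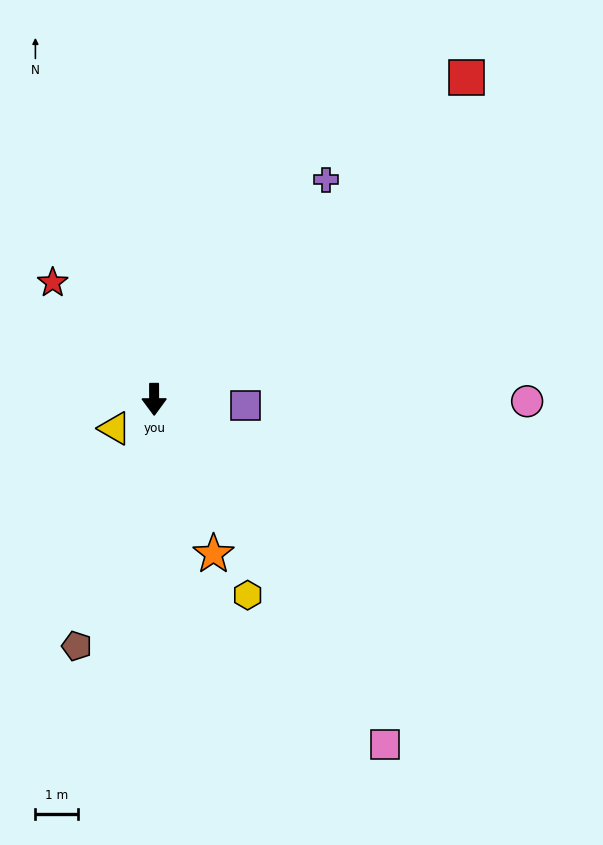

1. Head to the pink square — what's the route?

turn left 34°, forward 9.6 m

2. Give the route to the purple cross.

turn left 142°, forward 6.5 m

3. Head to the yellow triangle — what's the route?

turn right 54°, forward 1.1 m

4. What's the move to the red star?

turn right 139°, forward 3.6 m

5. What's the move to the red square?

turn left 136°, forward 10.4 m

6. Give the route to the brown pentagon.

turn right 18°, forward 6.0 m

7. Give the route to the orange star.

turn left 21°, forward 3.8 m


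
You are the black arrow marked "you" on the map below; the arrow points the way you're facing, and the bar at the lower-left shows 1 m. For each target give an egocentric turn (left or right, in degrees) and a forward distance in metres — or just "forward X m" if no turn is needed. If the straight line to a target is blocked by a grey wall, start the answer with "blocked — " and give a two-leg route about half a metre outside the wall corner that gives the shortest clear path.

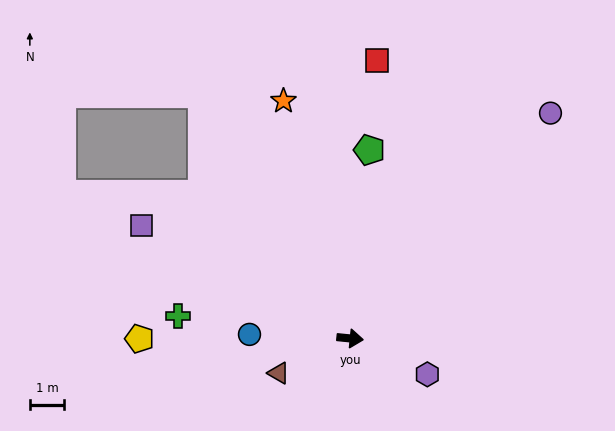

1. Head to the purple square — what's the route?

turn left 157°, forward 7.0 m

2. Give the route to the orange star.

turn left 111°, forward 7.2 m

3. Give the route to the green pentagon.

turn left 90°, forward 5.6 m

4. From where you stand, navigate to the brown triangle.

turn right 148°, forward 2.3 m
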